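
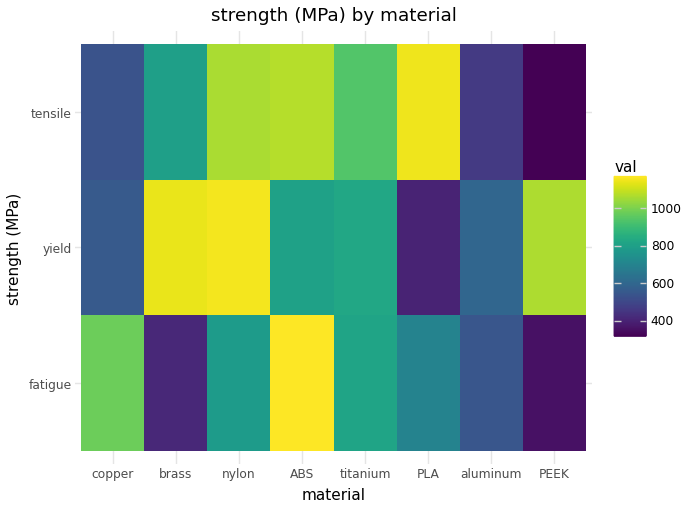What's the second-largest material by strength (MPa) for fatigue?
Top 3 for fatigue: ABS ≈ 1200, copper ≈ 1000, titanium ≈ 800.

copper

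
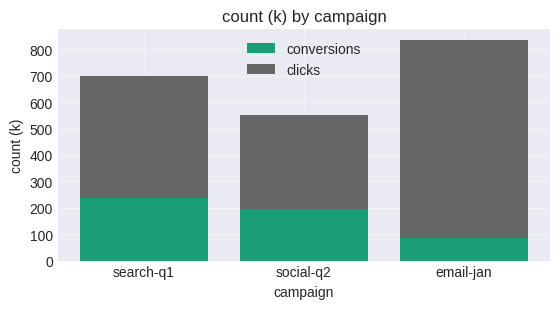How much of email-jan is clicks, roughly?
clicks top ≈ 800, bottom ≈ 100; segment ≈ 700.

≈ 700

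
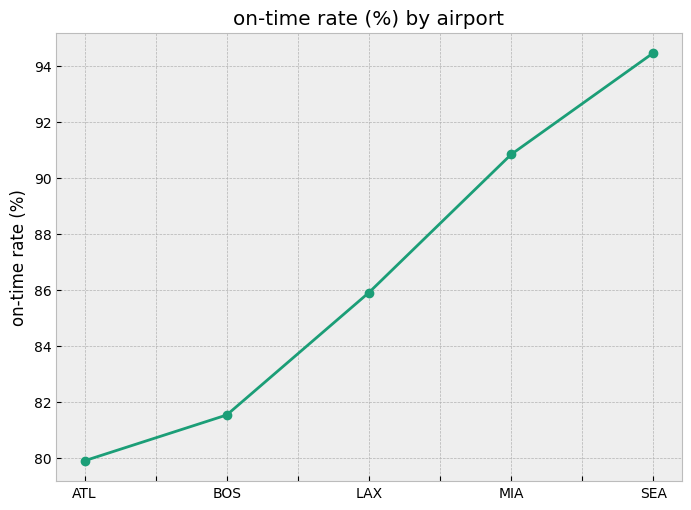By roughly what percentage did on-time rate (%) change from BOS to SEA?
BOS ≈ 82, SEA ≈ 94; (94 − 82) / 82 ≈ +14.6%.

≈ +14.6%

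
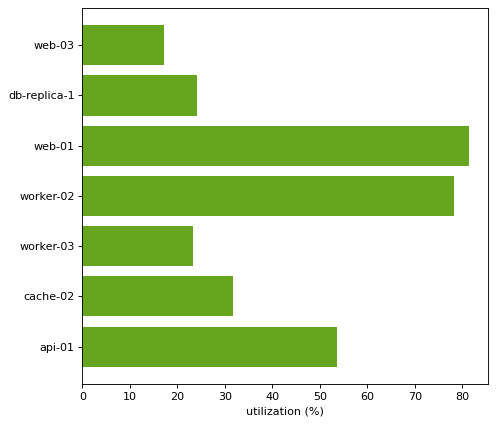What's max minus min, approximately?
Max web-01 ≈ 80, min web-03 ≈ 20; range ≈ 60.

≈ 60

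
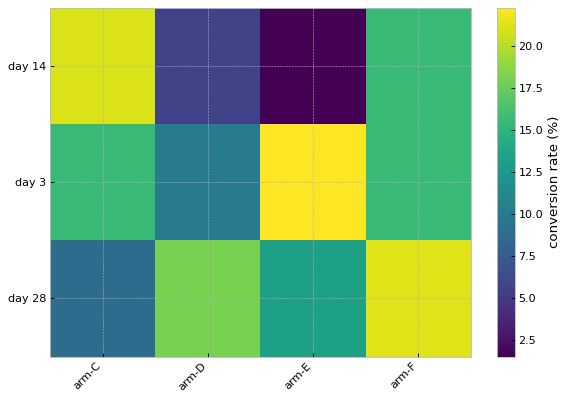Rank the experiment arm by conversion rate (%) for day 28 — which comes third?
arm-E

Top 4 for day 28: arm-F ≈ 22, arm-D ≈ 18, arm-E ≈ 14, arm-C ≈ 8.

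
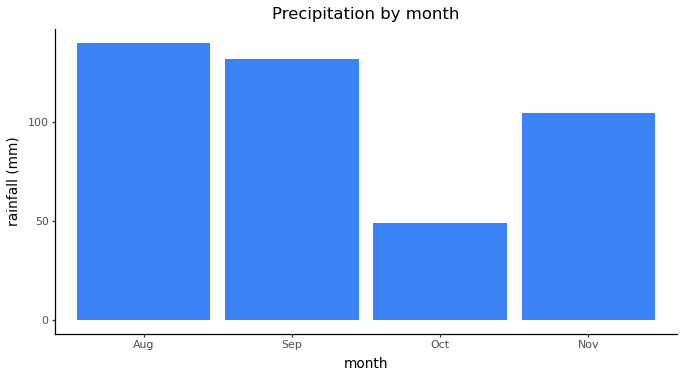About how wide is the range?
≈ 100

Max Aug ≈ 140, min Oct ≈ 40; range ≈ 100.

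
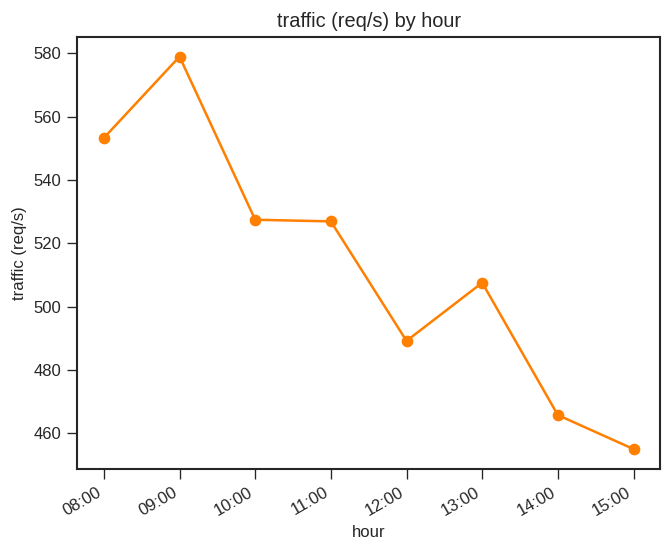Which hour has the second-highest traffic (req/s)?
08:00

Top 3: 09:00 ≈ 580, 08:00 ≈ 560, 10:00 ≈ 520.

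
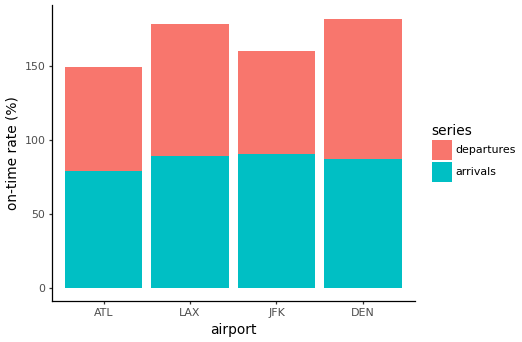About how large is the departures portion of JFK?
≈ 60

departures top ≈ 160, bottom ≈ 100; segment ≈ 60.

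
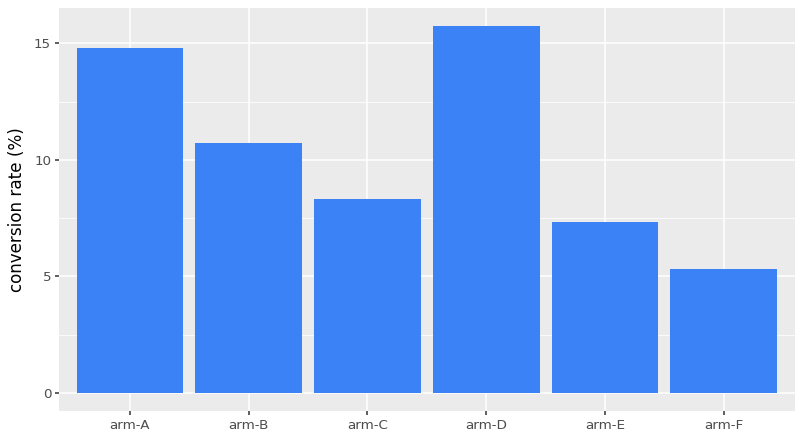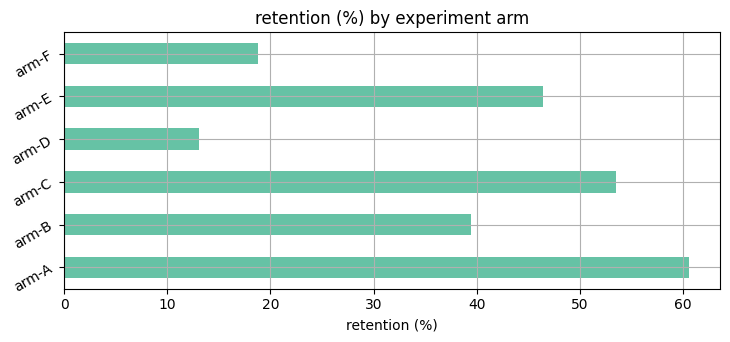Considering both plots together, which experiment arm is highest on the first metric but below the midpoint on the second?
arm-D

Chart 2 median retention (%) ≈ 40; below-median experiment arms: arm-B, arm-D, arm-F. Among those, arm-D has the highest conversion rate (%) (≈ 16).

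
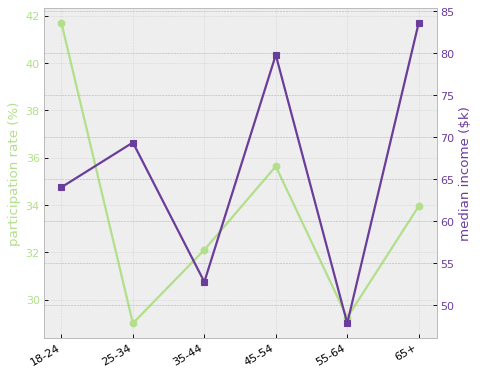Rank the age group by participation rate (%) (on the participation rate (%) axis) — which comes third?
65+

Top 4 (on the participation rate (%) axis): 18-24 ≈ 42, 45-54 ≈ 36, 65+ ≈ 34, 35-44 ≈ 32.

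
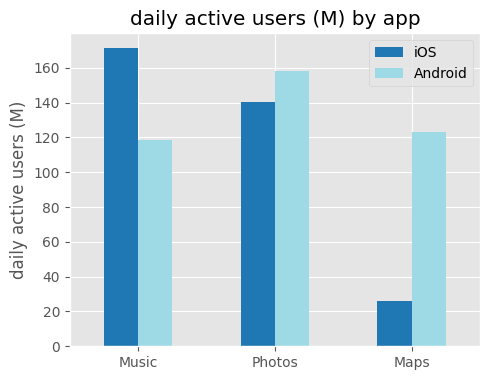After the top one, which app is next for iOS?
Photos

Top 3 for iOS: Music ≈ 180, Photos ≈ 140, Maps ≈ 20.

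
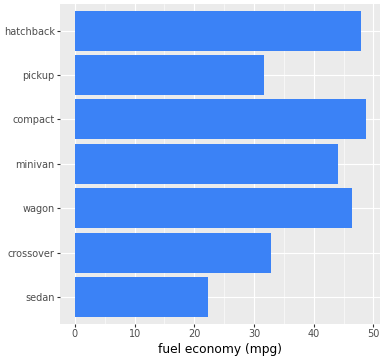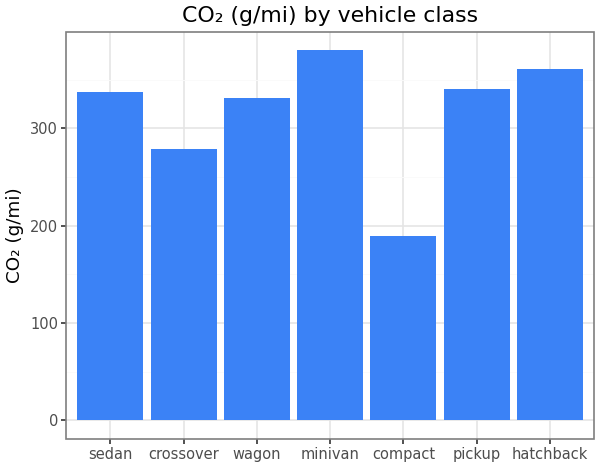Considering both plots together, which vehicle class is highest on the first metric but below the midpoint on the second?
Chart 2 median CO₂ (g/mi) ≈ 350; below-median vehicle classes: crossover, wagon, compact. Among those, compact has the highest fuel economy (mpg) (≈ 50).

compact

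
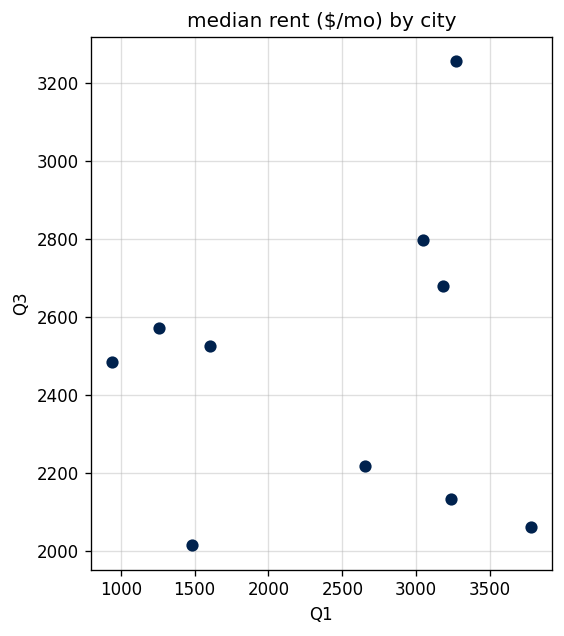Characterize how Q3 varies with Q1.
Points are roughly uncorrelated; weak (|r| ≈ 0.1).

no clear correlation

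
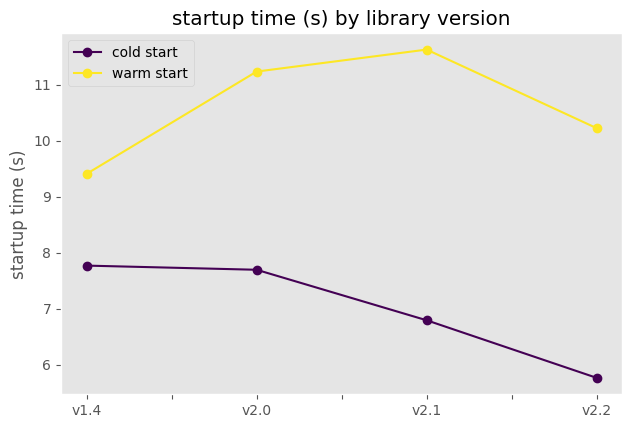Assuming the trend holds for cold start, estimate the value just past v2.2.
≈ 5.25

Last three: 7.5, 7.0, 6.0 → slope ≈ -0.75/step → next ≈ 5.25.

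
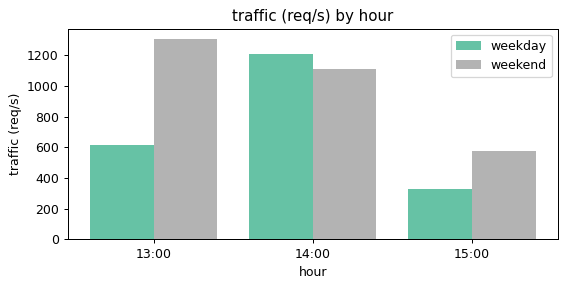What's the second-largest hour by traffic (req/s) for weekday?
Top 3 for weekday: 14:00 ≈ 1200, 13:00 ≈ 600, 15:00 ≈ 400.

13:00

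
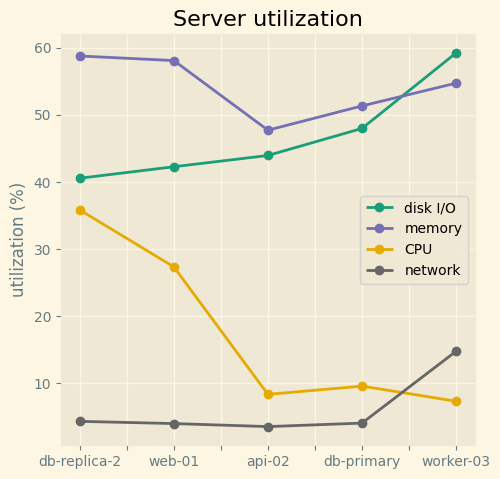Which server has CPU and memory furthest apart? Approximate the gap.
worker-03: CPU ≈ 5, memory ≈ 55 → gap ≈ 50. Next-largest (db-primary) is only ≈ 40.

worker-03, ≈ 50 %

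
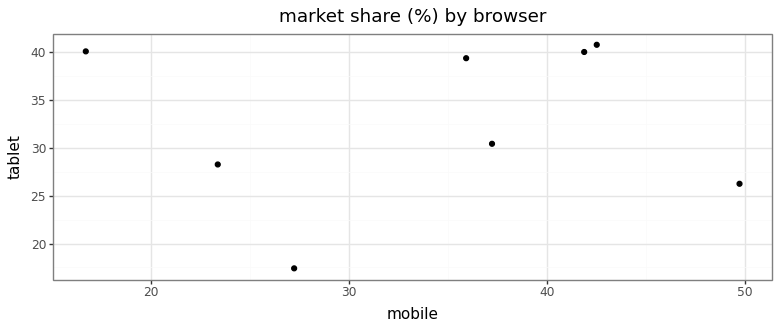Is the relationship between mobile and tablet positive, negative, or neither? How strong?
no clear correlation

Points are roughly uncorrelated; weak (|r| ≈ 0.1).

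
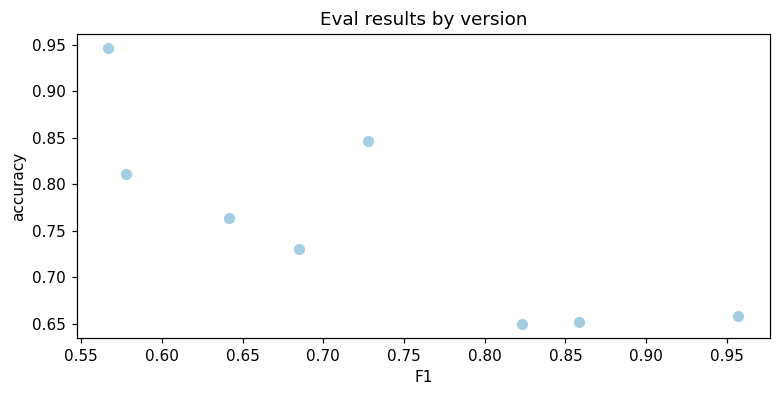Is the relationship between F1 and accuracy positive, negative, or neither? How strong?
Points are negatively correlated; strong (|r| ≈ 0.8).

negative, strong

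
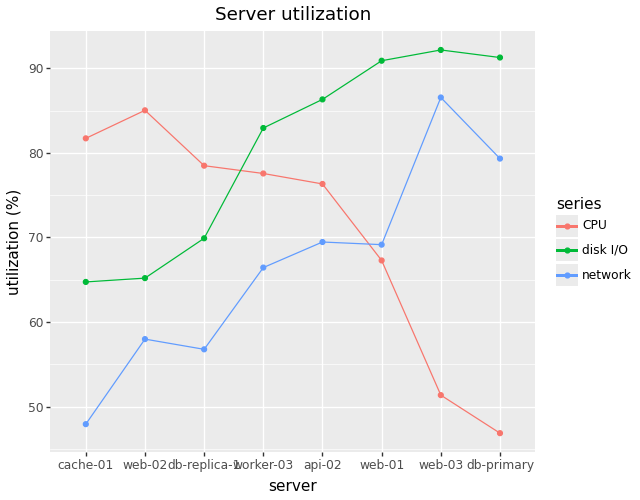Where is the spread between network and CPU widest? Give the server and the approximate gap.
web-03: network ≈ 85, CPU ≈ 50 → gap ≈ 35. Next-largest (cache-01) is only ≈ 30.

web-03, ≈ 35 %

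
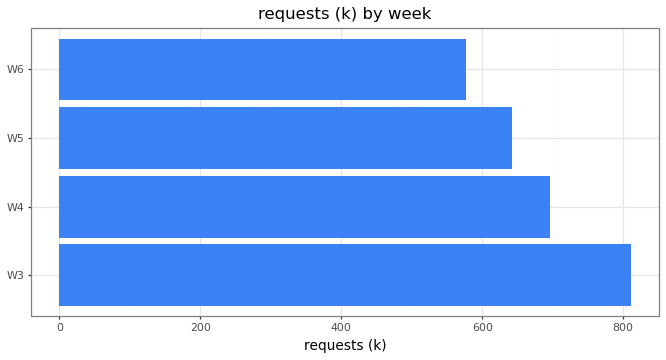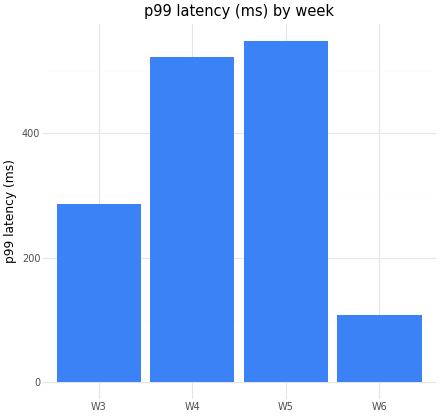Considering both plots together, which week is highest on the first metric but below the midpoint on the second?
Chart 2 median p99 latency (ms) ≈ 400; below-median weeks: W3, W6. Among those, W3 has the highest requests (k) (≈ 800).

W3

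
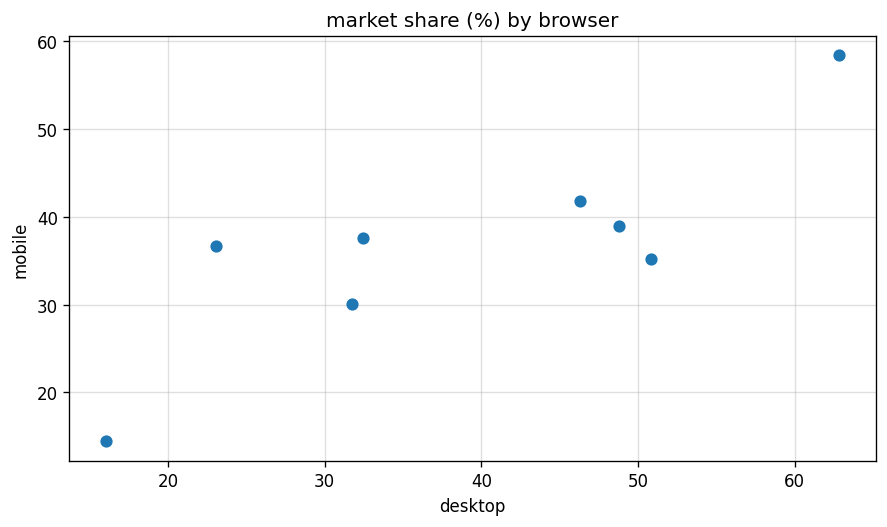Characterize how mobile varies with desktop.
positive, strong

Points are positively correlated; strong (|r| ≈ 0.8).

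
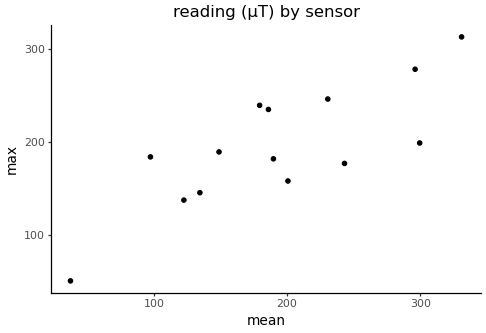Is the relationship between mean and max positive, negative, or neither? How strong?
positive, strong

Points are positively correlated; strong (|r| ≈ 0.8).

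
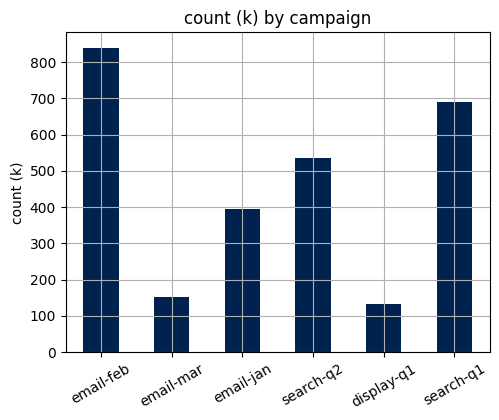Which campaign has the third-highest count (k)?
Top 4: email-feb ≈ 800, search-q1 ≈ 700, search-q2 ≈ 500, email-jan ≈ 400.

search-q2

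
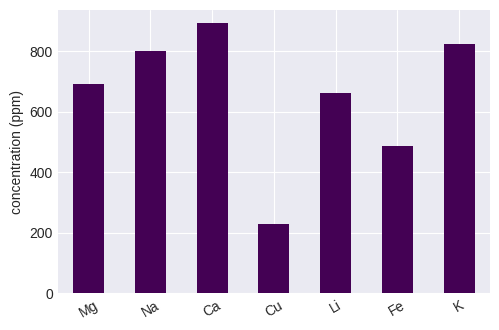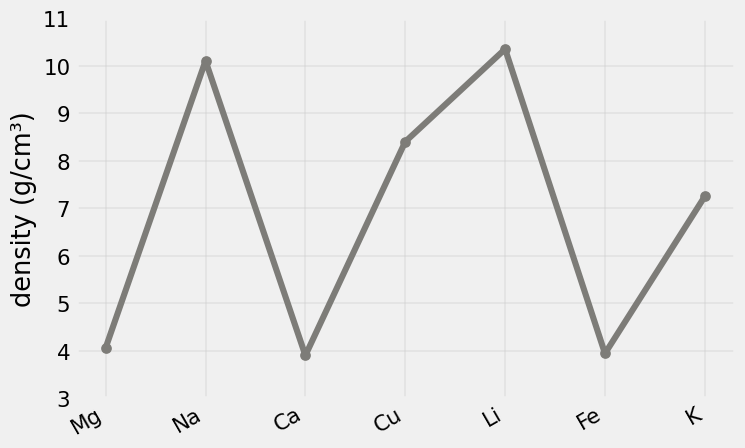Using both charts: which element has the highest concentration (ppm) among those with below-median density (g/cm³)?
Ca

Chart 2 median density (g/cm³) ≈ 7; below-median elements: Mg, Ca, Fe. Among those, Ca has the highest concentration (ppm) (≈ 900).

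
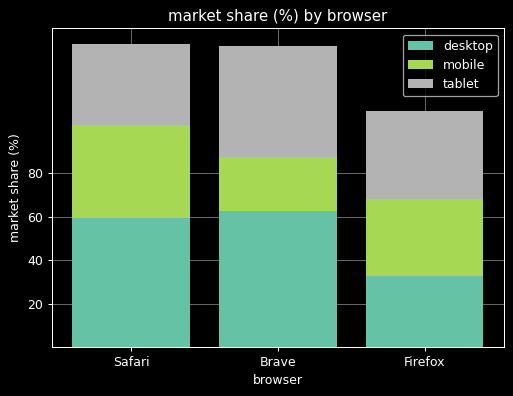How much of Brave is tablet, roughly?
≈ 60

tablet top ≈ 140, bottom ≈ 80; segment ≈ 60.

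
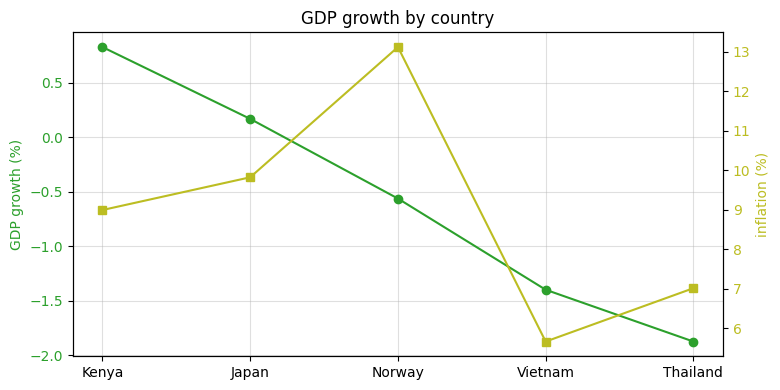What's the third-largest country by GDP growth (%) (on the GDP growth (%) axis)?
Top 4 (on the GDP growth (%) axis): Kenya ≈ 1.0, Japan ≈ 0.0, Norway ≈ -0.5, Vietnam ≈ -1.5.

Norway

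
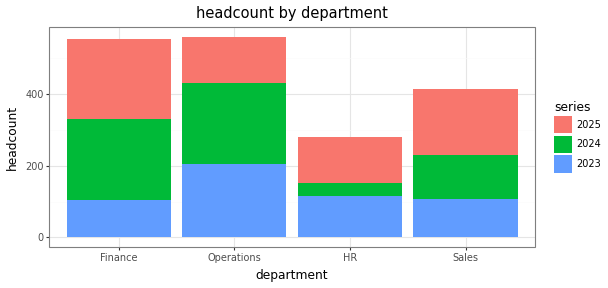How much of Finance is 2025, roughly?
2025 top ≈ 550, bottom ≈ 350; segment ≈ 200.

≈ 200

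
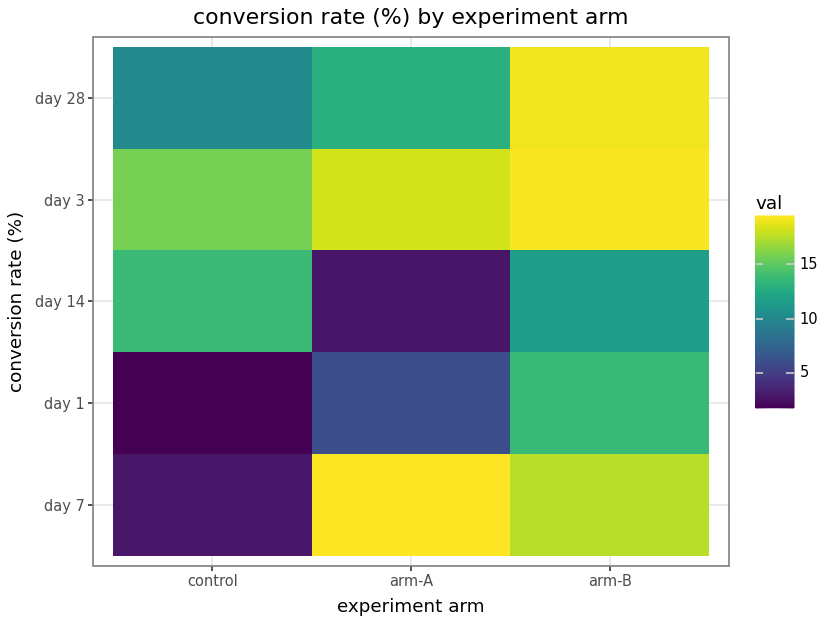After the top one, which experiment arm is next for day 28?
Top 3 for day 28: arm-B ≈ 20, arm-A ≈ 14, control ≈ 10.

arm-A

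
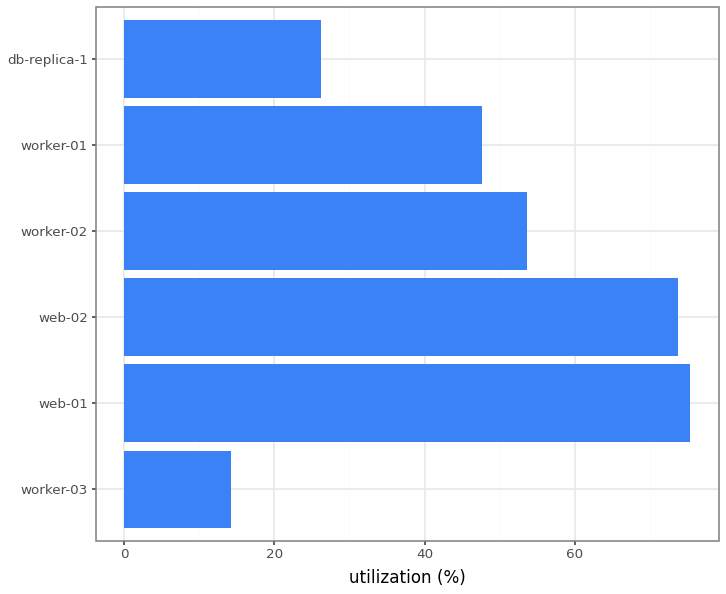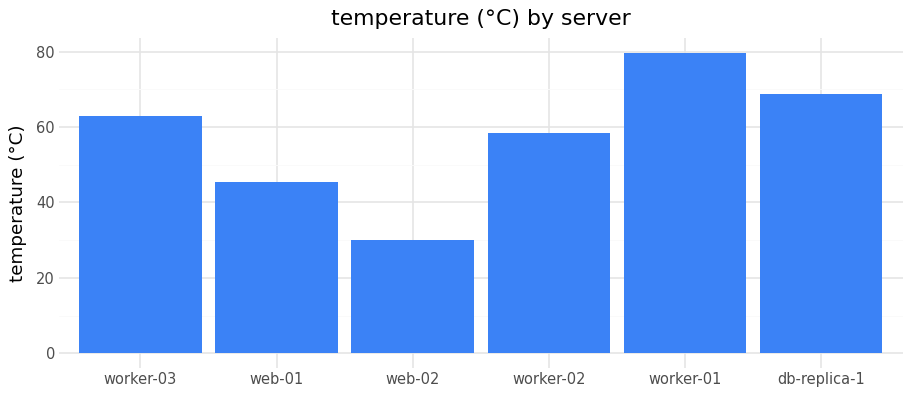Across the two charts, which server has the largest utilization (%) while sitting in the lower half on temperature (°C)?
web-01

Chart 2 median temperature (°C) ≈ 60; below-median servers: web-01, web-02, worker-02. Among those, web-01 has the highest utilization (%) (≈ 80).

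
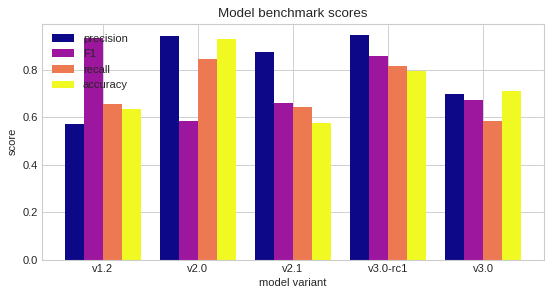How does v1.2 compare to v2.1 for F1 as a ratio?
v1.2 ≈ 0.9, v2.1 ≈ 0.7; 0.9/0.7 ≈ 1.29.

≈ 1.29×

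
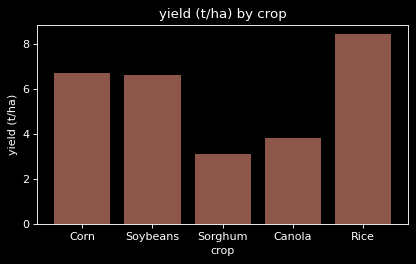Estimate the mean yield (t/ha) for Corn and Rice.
≈ 8

(7 + 8) / 2 ≈ 8.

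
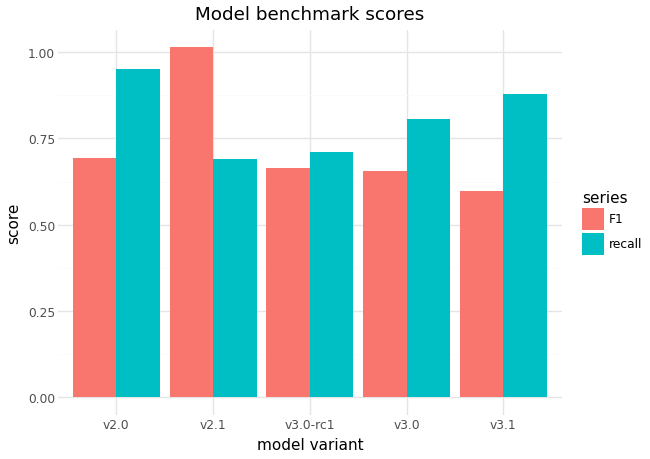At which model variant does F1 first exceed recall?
v2.0: F1 ≈ 0.7 vs recall ≈ 1.0 (not yet); v2.1: F1 ≈ 1.0 vs recall ≈ 0.7 (first crossover).

v2.1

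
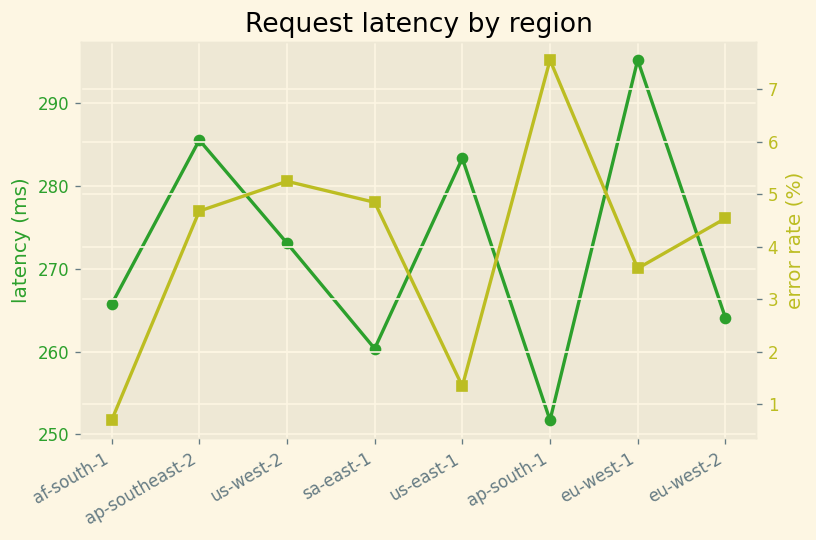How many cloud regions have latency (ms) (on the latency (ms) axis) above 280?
Above 280: ap-southeast-2, us-east-1, eu-west-1.

3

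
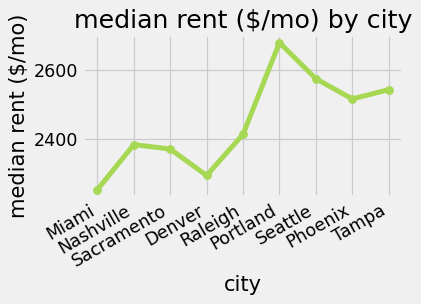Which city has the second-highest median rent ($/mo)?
Top 3: Portland ≈ 2700, Seattle ≈ 2600, Tampa ≈ 2550.

Seattle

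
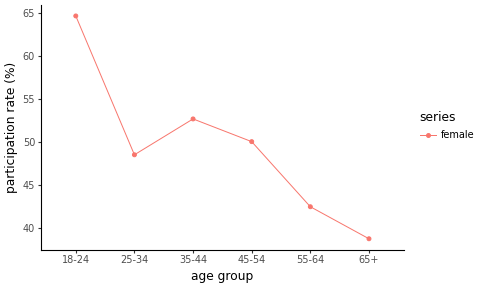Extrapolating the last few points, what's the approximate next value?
≈ 35

Last three: 50, 45, 40 → slope ≈ -5/step → next ≈ 35.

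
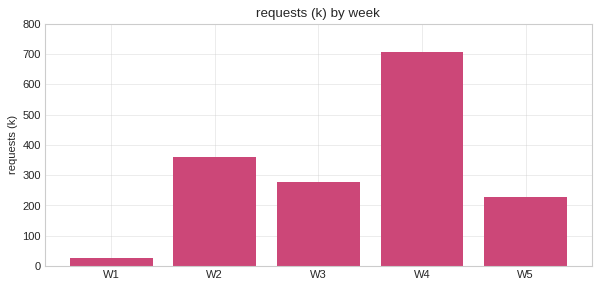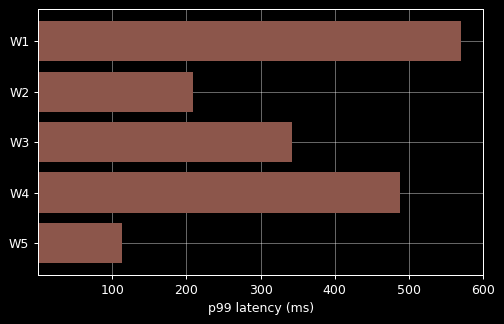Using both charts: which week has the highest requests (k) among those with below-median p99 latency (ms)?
W2

Chart 2 median p99 latency (ms) ≈ 300; below-median weeks: W2, W5. Among those, W2 has the highest requests (k) (≈ 400).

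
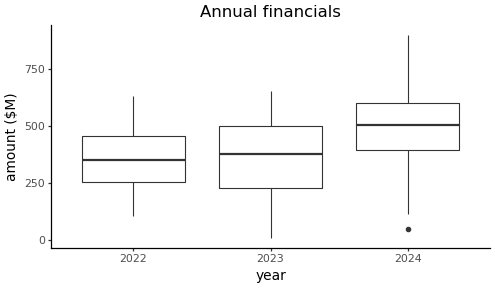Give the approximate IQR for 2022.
≈ 200

Q3 ≈ 460, Q1 ≈ 260; IQR ≈ 200.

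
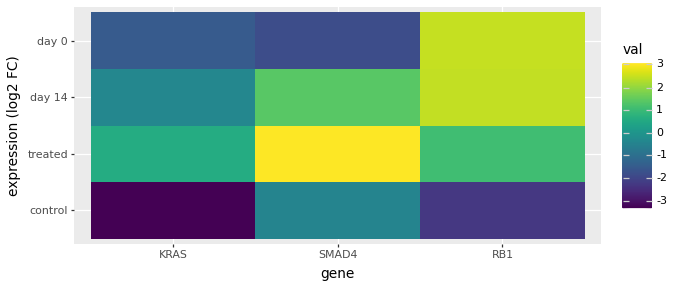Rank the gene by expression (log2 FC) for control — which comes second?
RB1

Top 3 for control: SMAD4 ≈ 0, RB1 ≈ -2, KRAS ≈ -3.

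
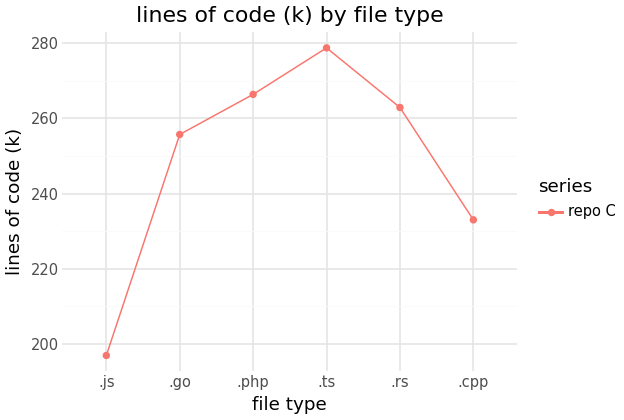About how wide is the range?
Max .ts ≈ 280, min .js ≈ 200; range ≈ 80.

≈ 80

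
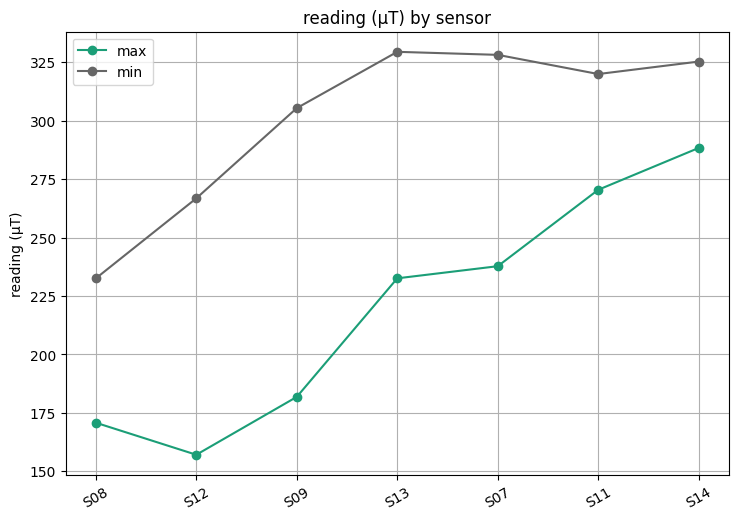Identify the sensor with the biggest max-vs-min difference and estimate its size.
S09, ≈ 120 µT

S09: max ≈ 180, min ≈ 300 → gap ≈ 120. Next-largest (S12) is only ≈ 100.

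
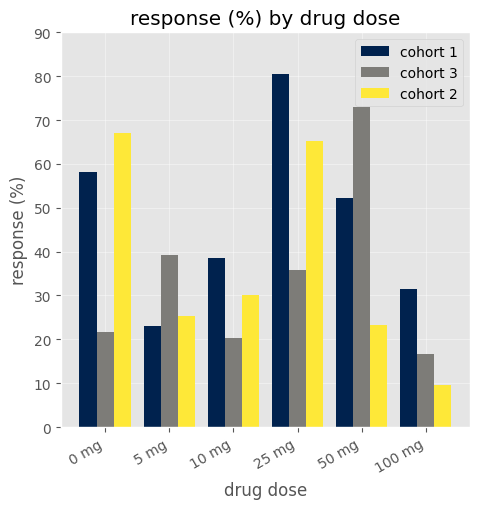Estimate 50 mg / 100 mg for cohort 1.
50 mg ≈ 50, 100 mg ≈ 30; 50/30 ≈ 1.67.

≈ 1.67×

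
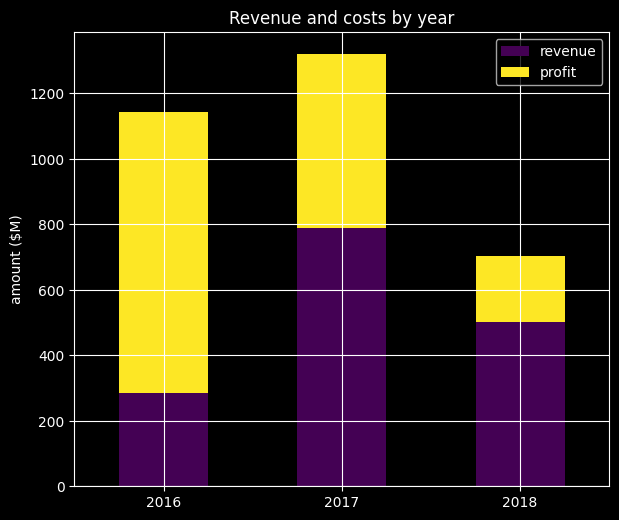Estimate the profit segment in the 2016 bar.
≈ 1000

profit top ≈ 1200, bottom ≈ 200; segment ≈ 1000.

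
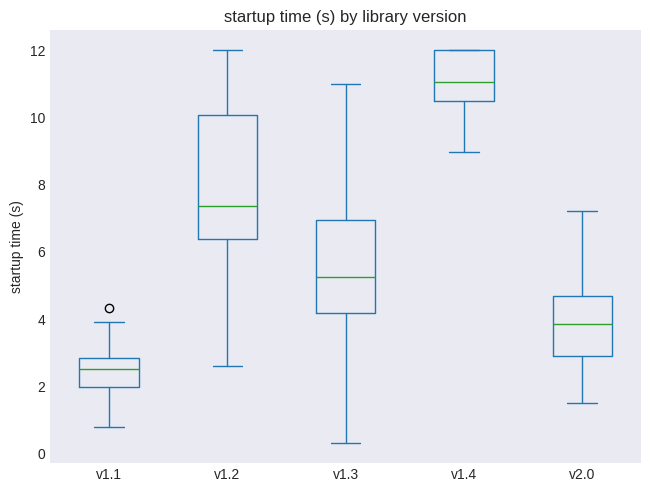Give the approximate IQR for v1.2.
Q3 ≈ 10, Q1 ≈ 6; IQR ≈ 4.

≈ 4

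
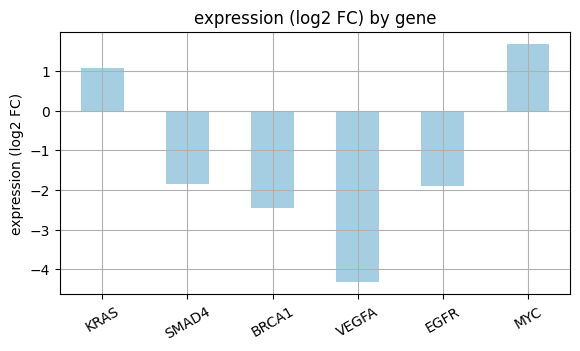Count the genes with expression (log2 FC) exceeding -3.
5

Above -3: KRAS, SMAD4, BRCA1, EGFR, MYC.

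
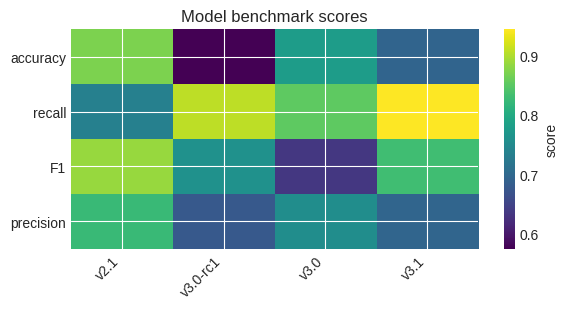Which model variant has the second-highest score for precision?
v3.0

Top 3 for precision: v2.1 ≈ 0.80, v3.0 ≈ 0.75, v3.1 ≈ 0.70.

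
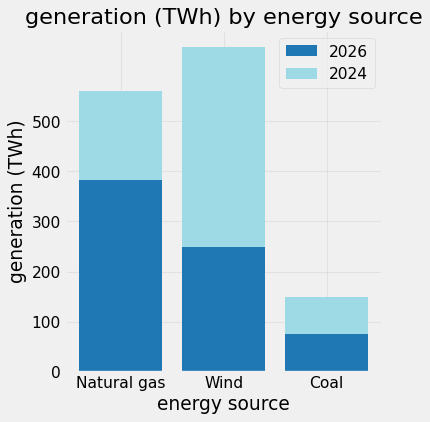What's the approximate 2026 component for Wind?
2026 top ≈ 200, bottom ≈ 0; segment ≈ 200.

≈ 200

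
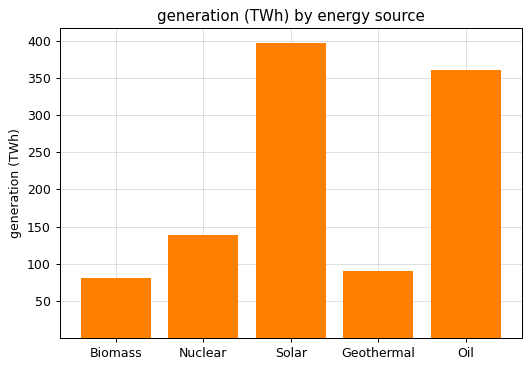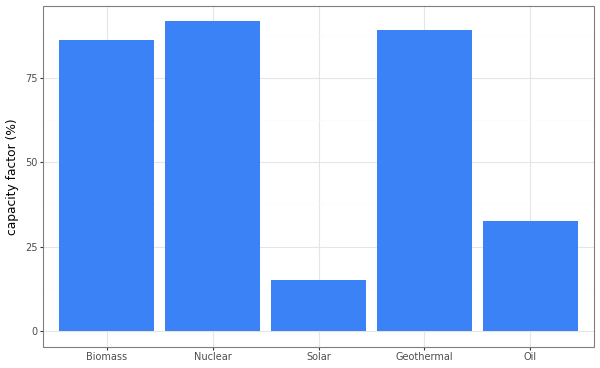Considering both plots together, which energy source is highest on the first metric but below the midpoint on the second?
Solar

Chart 2 median capacity factor (%) ≈ 90; below-median energy sources: Solar, Oil. Among those, Solar has the highest generation (TWh) (≈ 400).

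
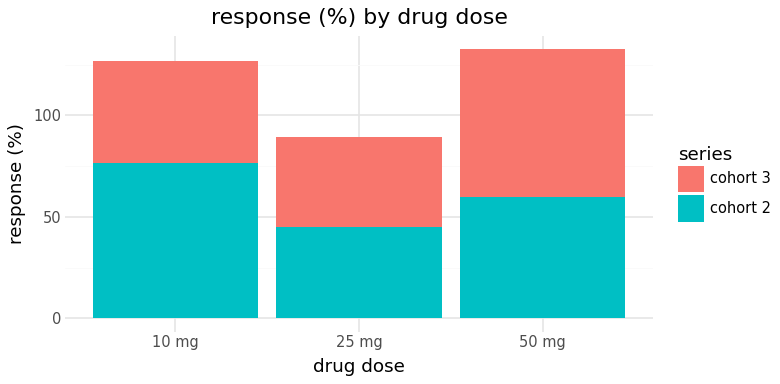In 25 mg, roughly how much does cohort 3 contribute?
≈ 40

cohort 3 top ≈ 80, bottom ≈ 40; segment ≈ 40.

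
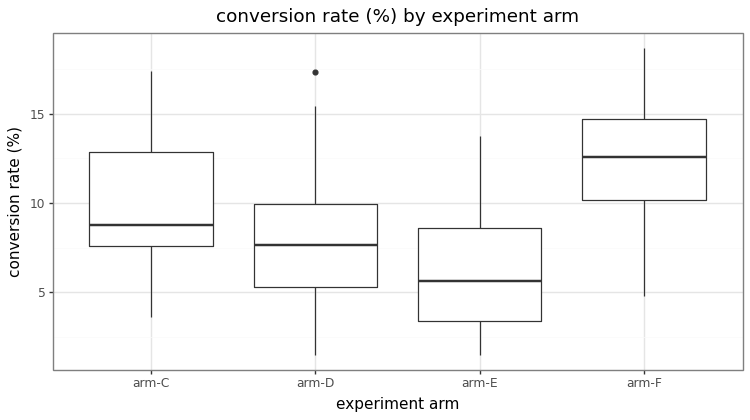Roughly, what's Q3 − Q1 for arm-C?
≈ 5

Q3 ≈ 13, Q1 ≈ 8; IQR ≈ 5.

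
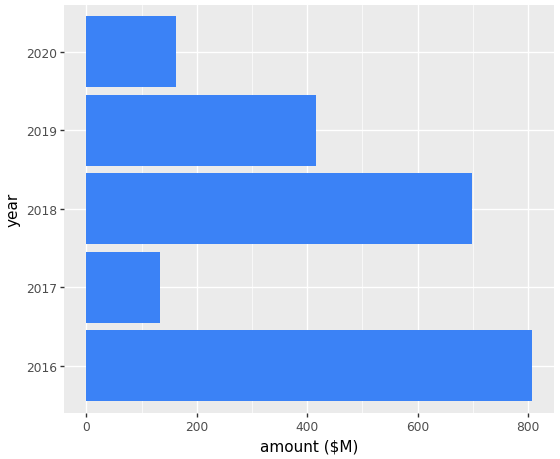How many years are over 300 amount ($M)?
Above 300: 2016, 2018, 2019.

3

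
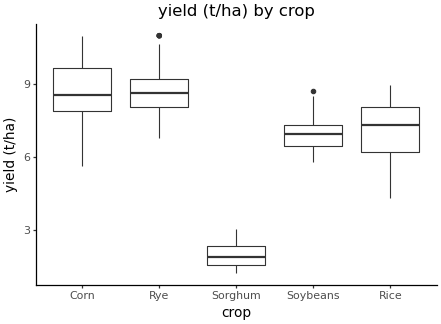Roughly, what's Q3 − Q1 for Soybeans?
Q3 ≈ 7, Q1 ≈ 6; IQR ≈ 1.

≈ 1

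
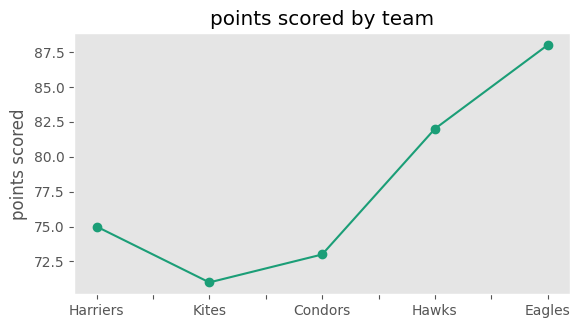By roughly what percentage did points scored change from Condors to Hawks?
≈ +13.9%

Condors ≈ 72, Hawks ≈ 82; (82 − 72) / 72 ≈ +13.9%.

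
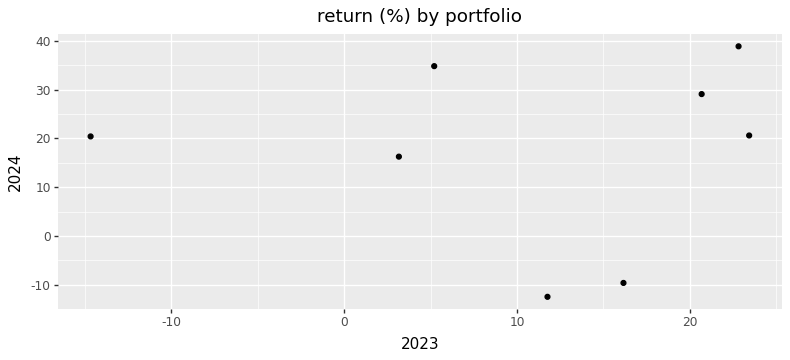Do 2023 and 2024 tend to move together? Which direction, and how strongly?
Points are roughly uncorrelated; weak (|r| ≈ 0.0).

no clear correlation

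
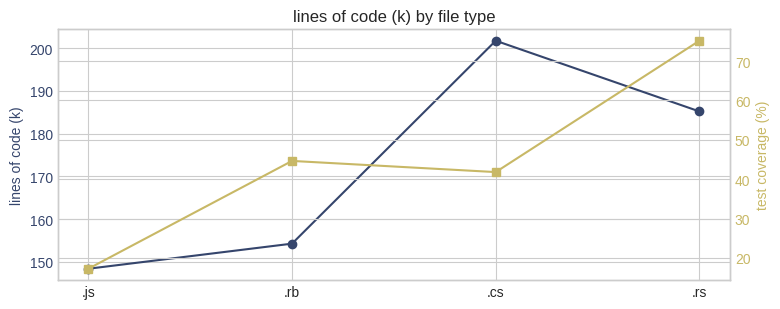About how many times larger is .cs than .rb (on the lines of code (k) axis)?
.cs ≈ 200, .rb ≈ 155; 200/155 ≈ 1.29.

≈ 1.29×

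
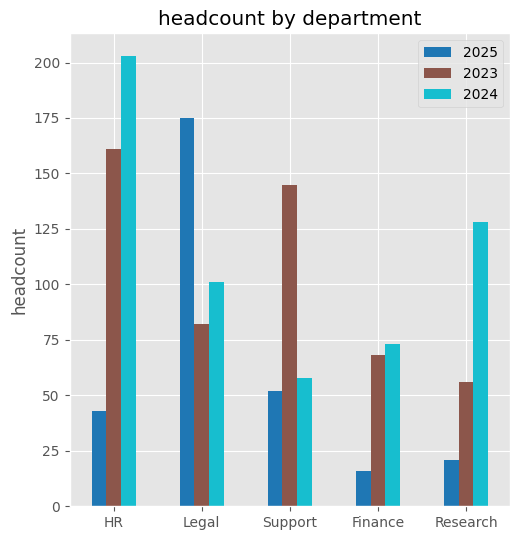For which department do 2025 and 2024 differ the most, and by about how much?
HR: 2025 ≈ 40, 2024 ≈ 200 → gap ≈ 160. Next-largest (Research) is only ≈ 100.

HR, ≈ 160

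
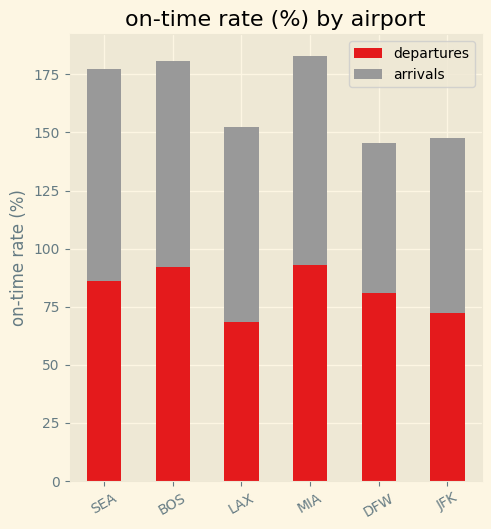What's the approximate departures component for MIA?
departures top ≈ 100, bottom ≈ 0; segment ≈ 100.

≈ 100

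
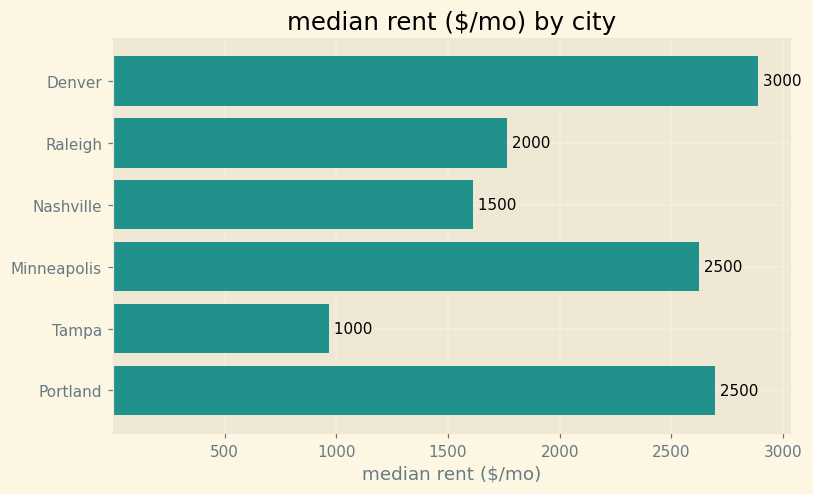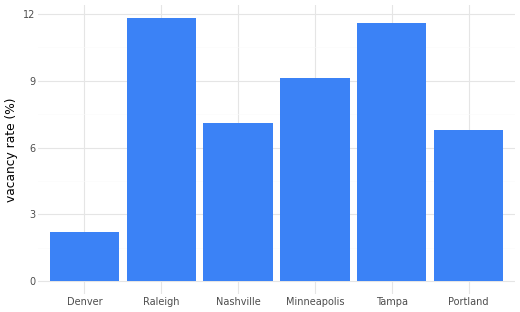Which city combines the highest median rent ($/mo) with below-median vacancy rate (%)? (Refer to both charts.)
Chart 2 median vacancy rate (%) ≈ 8; below-median cities: Denver, Nashville, Portland. Among those, Denver has the highest median rent ($/mo) (≈ 3000).

Denver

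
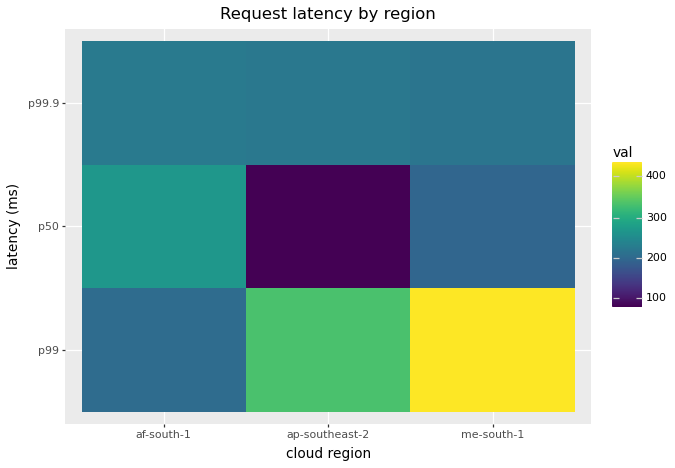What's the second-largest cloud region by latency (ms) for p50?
Top 3 for p50: af-south-1 ≈ 250, me-south-1 ≈ 200, ap-southeast-2 ≈ 100.

me-south-1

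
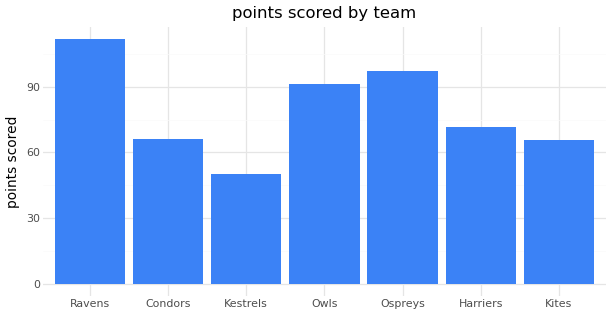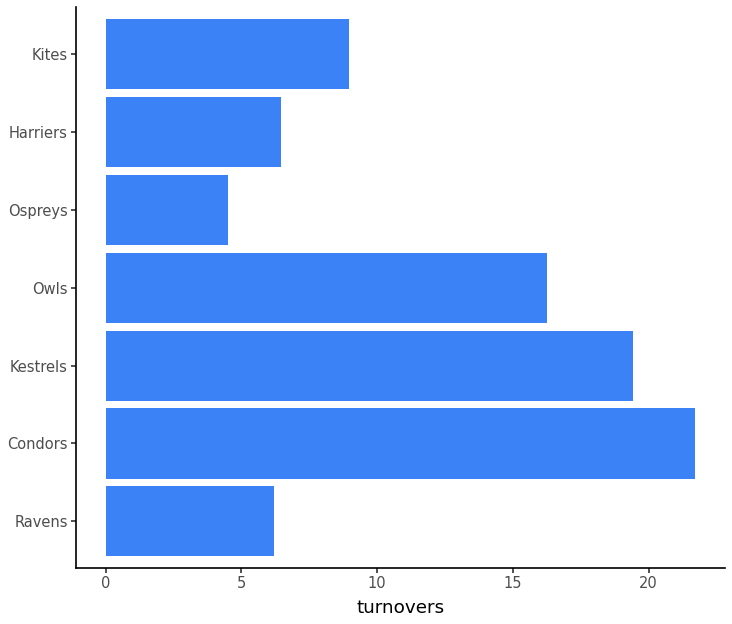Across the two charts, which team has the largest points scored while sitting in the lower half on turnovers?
Ravens

Chart 2 median turnovers ≈ 8; below-median teams: Ravens, Ospreys, Harriers. Among those, Ravens has the highest points scored (≈ 120).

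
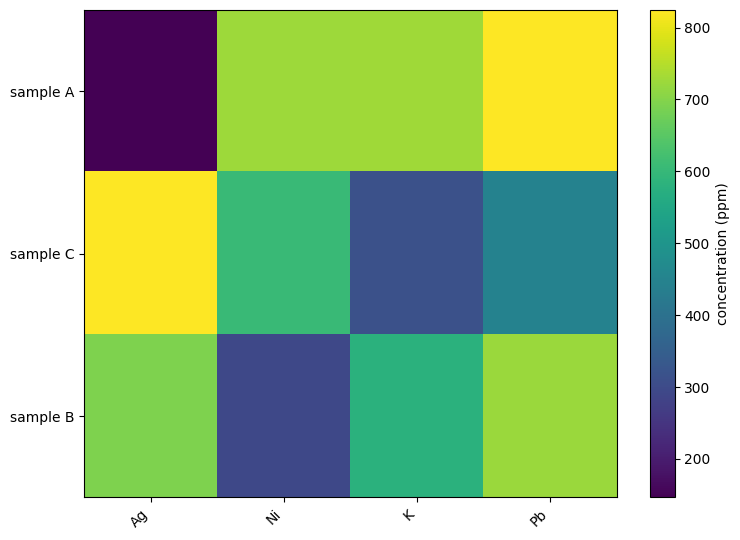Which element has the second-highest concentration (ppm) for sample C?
Ni

Top 3 for sample C: Ag ≈ 800, Ni ≈ 600, Pb ≈ 400.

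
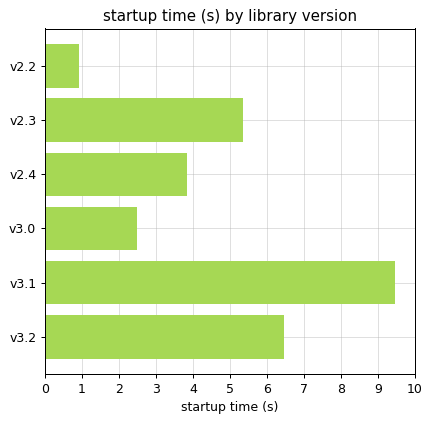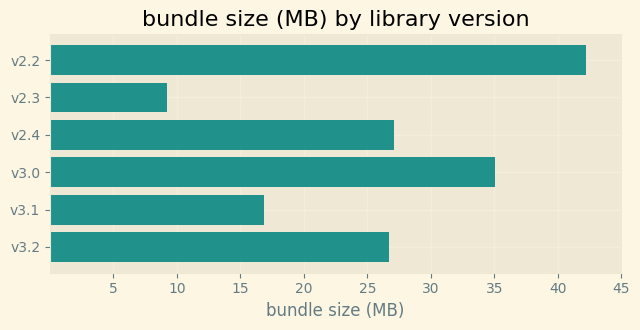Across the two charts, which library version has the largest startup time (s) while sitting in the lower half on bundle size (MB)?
Chart 2 median bundle size (MB) ≈ 25; below-median library versions: v2.3, v3.1, v3.2. Among those, v3.1 has the highest startup time (s) (≈ 9).

v3.1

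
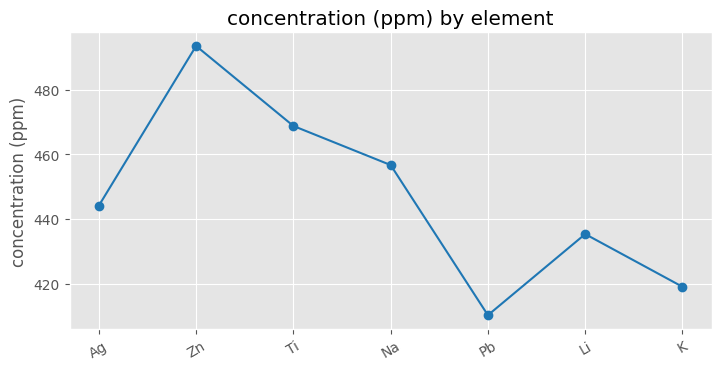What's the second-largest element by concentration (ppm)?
Top 3: Zn ≈ 490, Ti ≈ 470, Na ≈ 460.

Ti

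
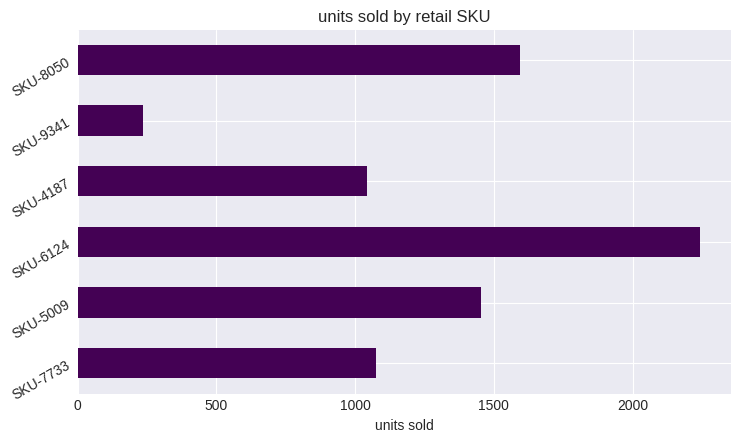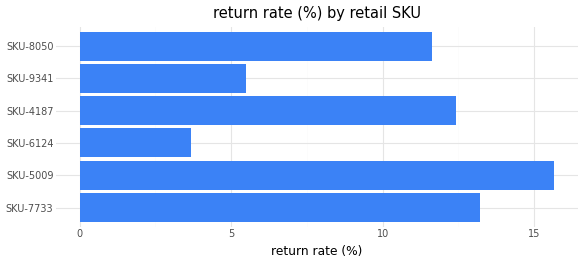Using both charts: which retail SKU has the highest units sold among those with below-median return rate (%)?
SKU-6124

Chart 2 median return rate (%) ≈ 12; below-median retail SKUs: SKU-6124, SKU-9341, SKU-8050. Among those, SKU-6124 has the highest units sold (≈ 2000).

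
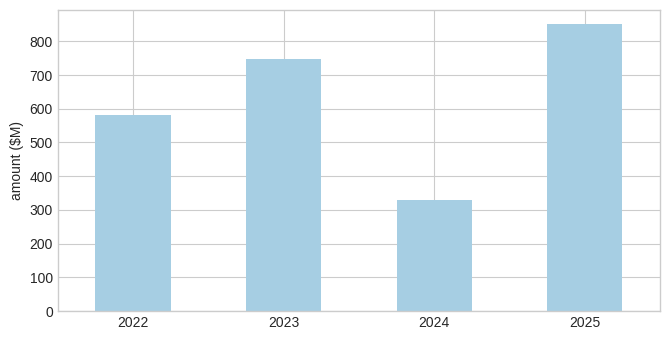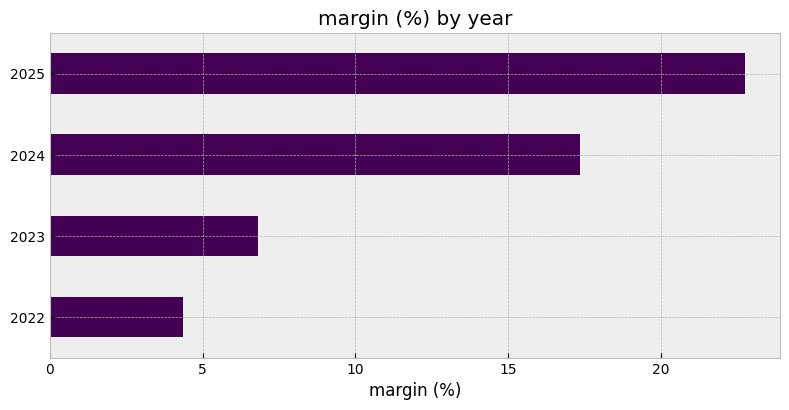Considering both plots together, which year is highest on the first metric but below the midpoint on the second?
2023

Chart 2 median margin (%) ≈ 10; below-median years: 2022, 2023. Among those, 2023 has the highest amount ($M) (≈ 700).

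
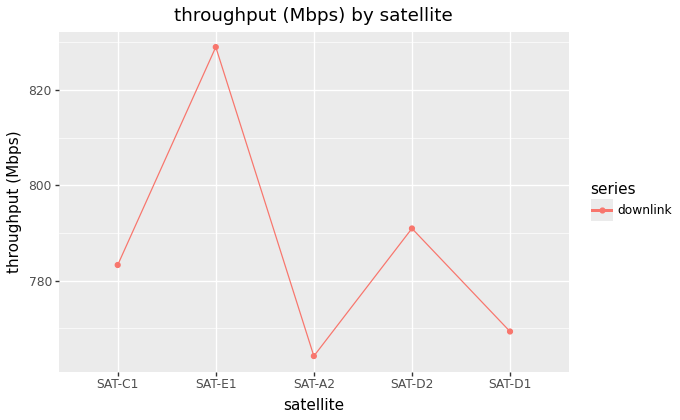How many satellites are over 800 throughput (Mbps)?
1

Above 800: SAT-E1.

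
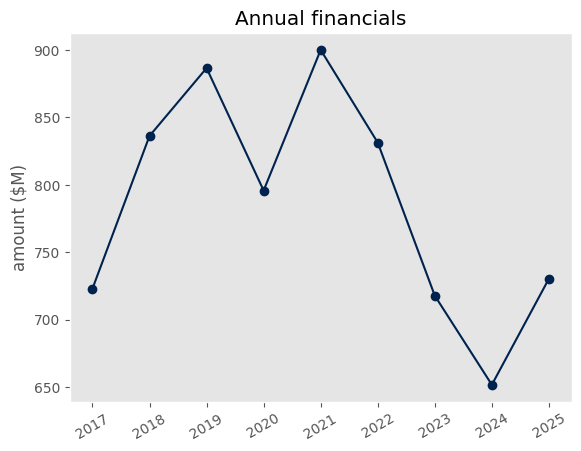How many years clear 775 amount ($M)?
Above 775: 2018, 2019, 2020, 2021, 2022.

5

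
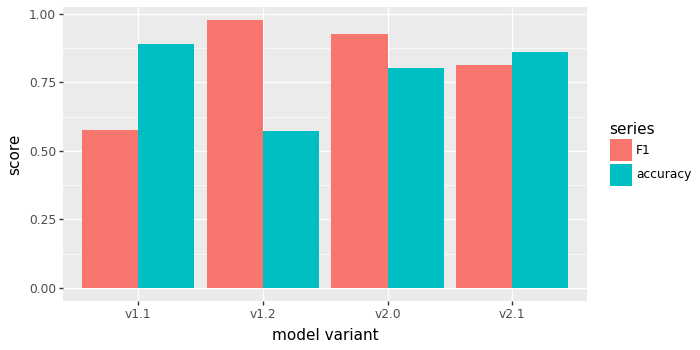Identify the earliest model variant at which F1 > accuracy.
v1.1: F1 ≈ 0.6 vs accuracy ≈ 0.9 (not yet); v1.2: F1 ≈ 1.0 vs accuracy ≈ 0.6 (first crossover).

v1.2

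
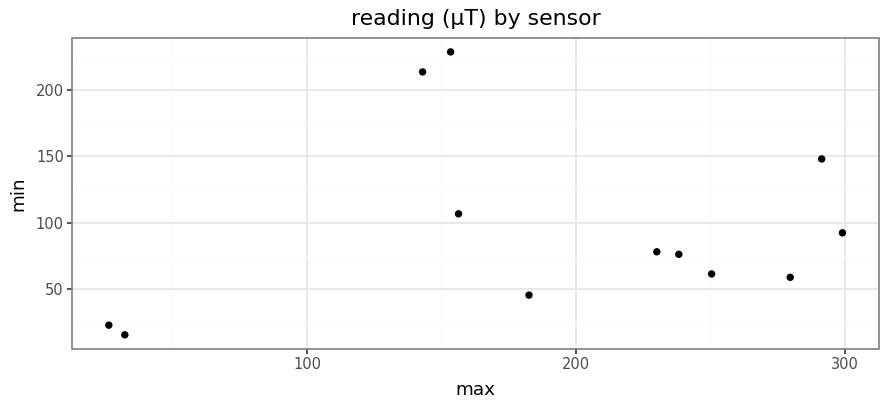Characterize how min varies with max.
no clear correlation

Points are roughly uncorrelated; weak (|r| ≈ 0.2).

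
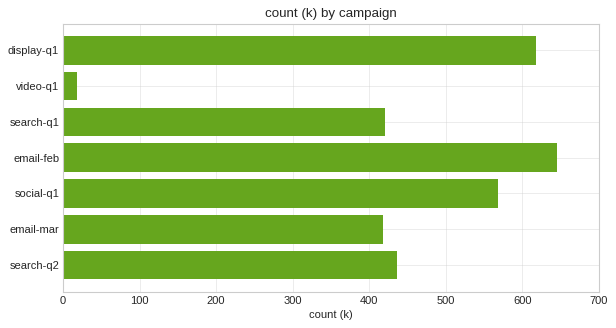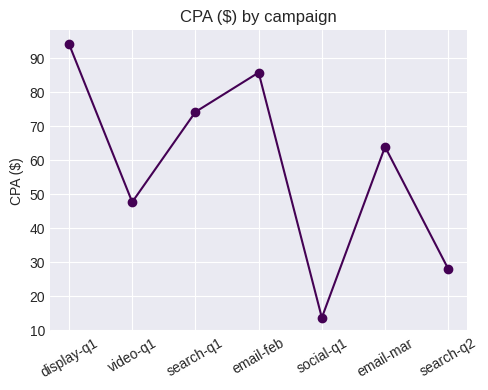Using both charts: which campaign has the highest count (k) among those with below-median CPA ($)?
social-q1

Chart 2 median CPA ($) ≈ 60; below-median campaigns: video-q1, social-q1, search-q2. Among those, social-q1 has the highest count (k) (≈ 600).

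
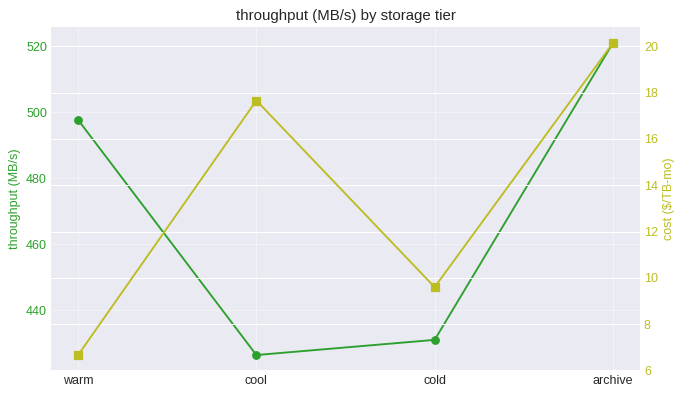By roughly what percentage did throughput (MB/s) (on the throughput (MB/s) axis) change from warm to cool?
≈ -14%

warm ≈ 500, cool ≈ 430; (430 − 500) / 500 ≈ -14%.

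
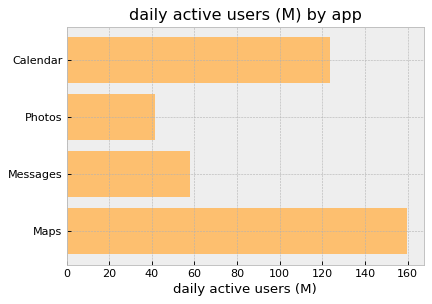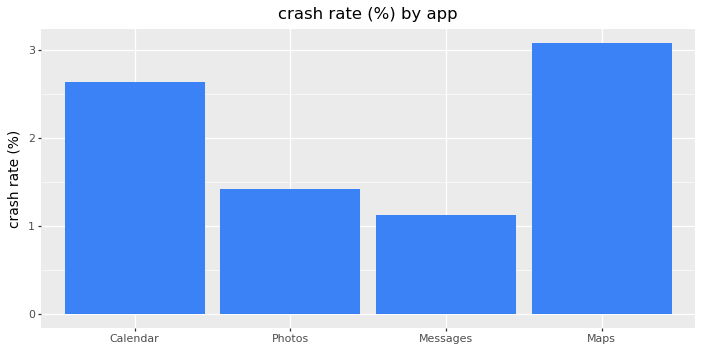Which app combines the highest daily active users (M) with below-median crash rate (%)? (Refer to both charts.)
Messages

Chart 2 median crash rate (%) ≈ 2; below-median apps: Photos, Messages. Among those, Messages has the highest daily active users (M) (≈ 60).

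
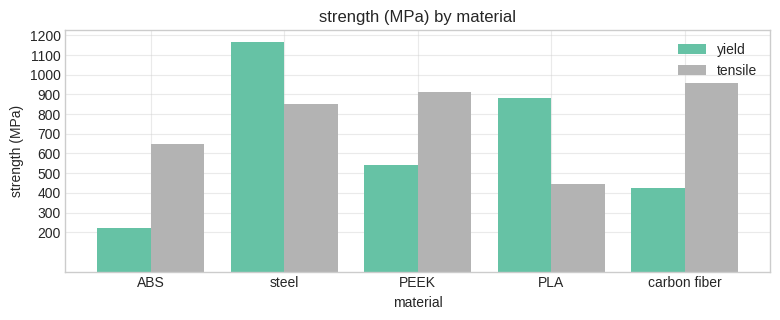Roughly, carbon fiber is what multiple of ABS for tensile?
≈ 1.67×

carbon fiber ≈ 1000, ABS ≈ 600; 1000/600 ≈ 1.67.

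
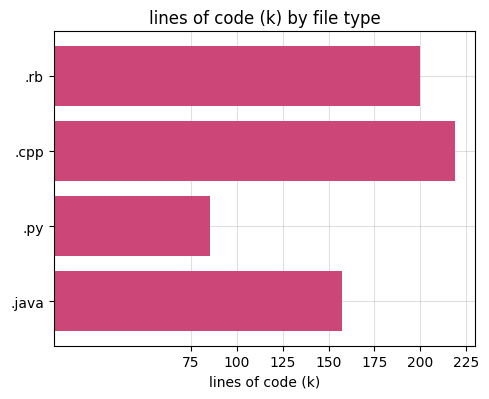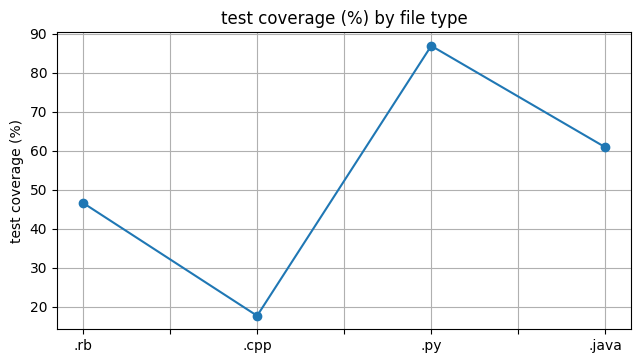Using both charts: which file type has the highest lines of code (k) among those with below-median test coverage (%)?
.cpp

Chart 2 median test coverage (%) ≈ 50; below-median file types: .rb, .cpp. Among those, .cpp has the highest lines of code (k) (≈ 225).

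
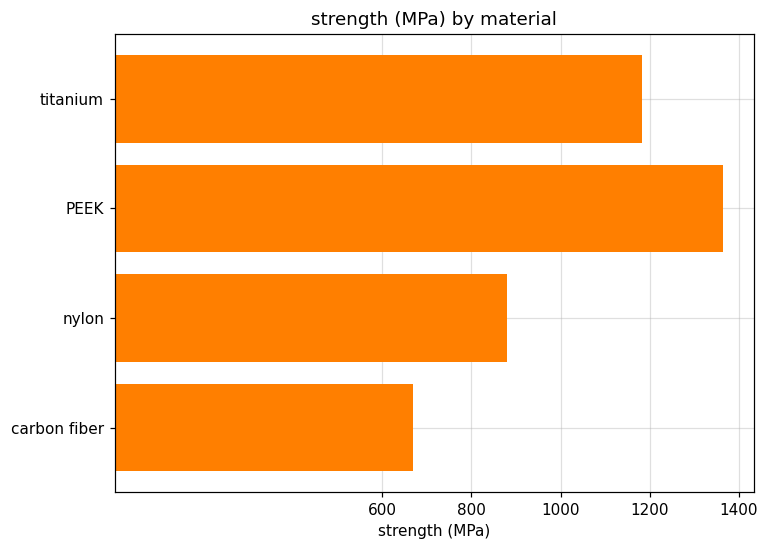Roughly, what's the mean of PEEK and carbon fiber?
≈ 1000

(1400 + 600) / 2 ≈ 1000.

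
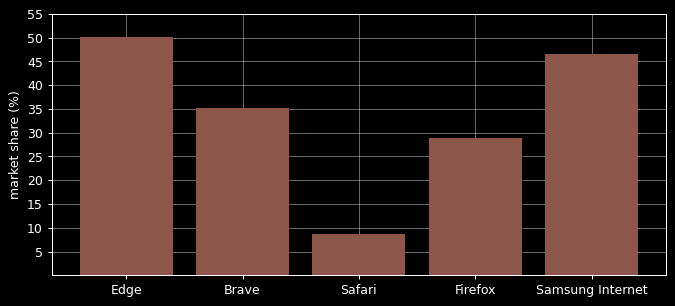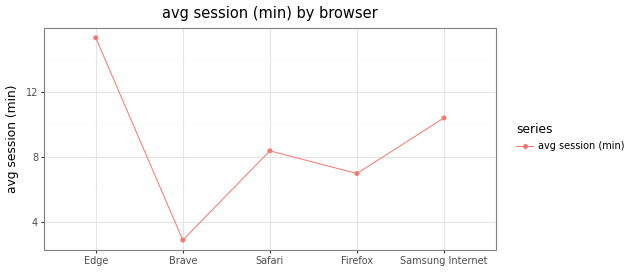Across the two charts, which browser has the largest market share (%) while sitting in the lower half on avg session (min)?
Chart 2 median avg session (min) ≈ 8; below-median browsers: Brave, Firefox. Among those, Brave has the highest market share (%) (≈ 35).

Brave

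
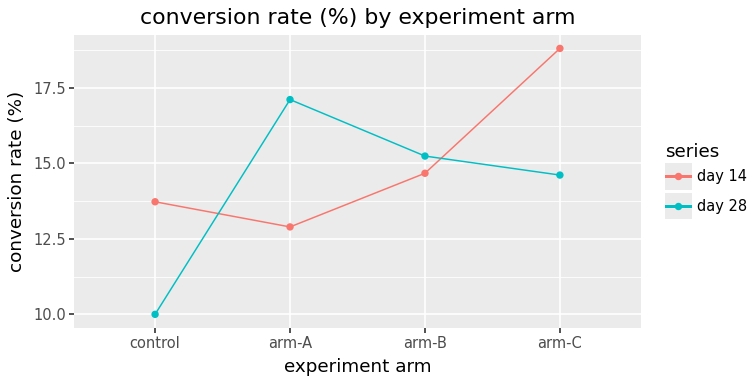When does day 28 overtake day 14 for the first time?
control: day 28 ≈ 10 vs day 14 ≈ 14 (not yet); arm-A: day 28 ≈ 17 vs day 14 ≈ 13 (first crossover).

arm-A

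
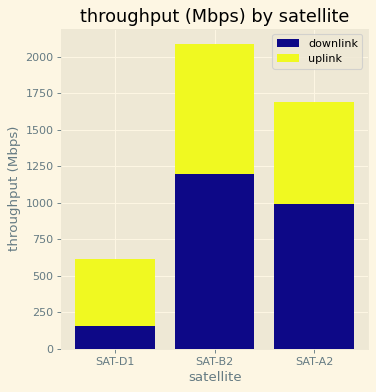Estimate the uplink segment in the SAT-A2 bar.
≈ 600

uplink top ≈ 1600, bottom ≈ 1000; segment ≈ 600.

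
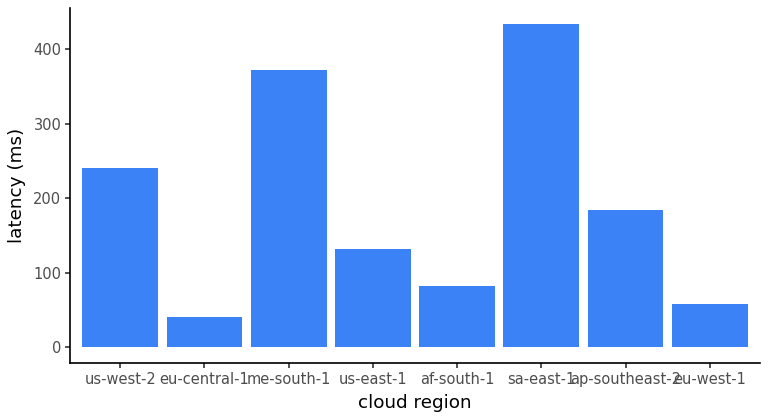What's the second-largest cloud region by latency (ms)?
me-south-1

Top 3: sa-east-1 ≈ 450, me-south-1 ≈ 350, us-west-2 ≈ 250.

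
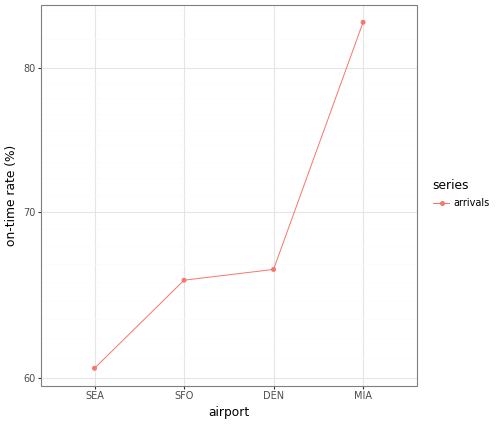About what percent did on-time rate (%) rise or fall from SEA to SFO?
≈ +10%

SEA ≈ 60, SFO ≈ 66; (66 − 60) / 60 ≈ +10%.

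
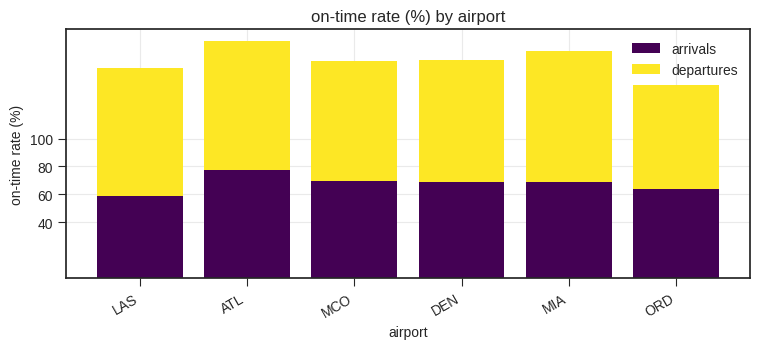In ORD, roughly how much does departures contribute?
departures top ≈ 140, bottom ≈ 60; segment ≈ 80.

≈ 80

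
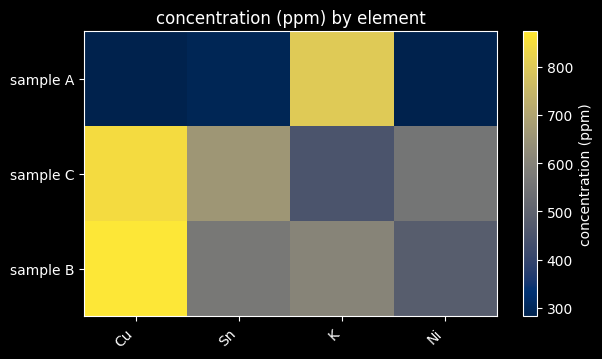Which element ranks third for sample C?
Top 4 for sample C: Cu ≈ 850, Sn ≈ 650, Ni ≈ 550, K ≈ 450.

Ni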